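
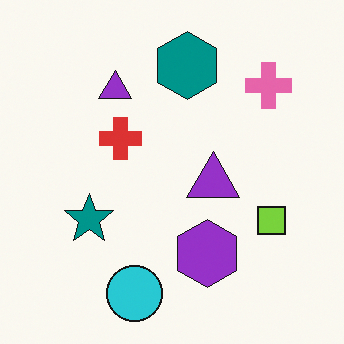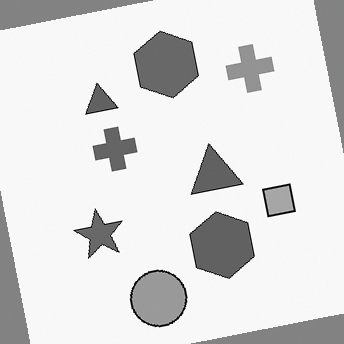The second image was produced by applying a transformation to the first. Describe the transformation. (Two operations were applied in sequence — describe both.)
It was rotated counter-clockwise by a small amount, then converted to grayscale.

Every shape is tilted by the same angle and the image corners show triangular fill wedges — a whole-image rotation by a non-right angle. All color is removed — every shape is now a shade of grey.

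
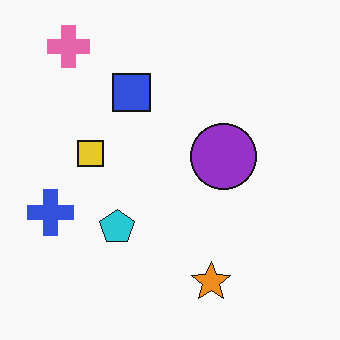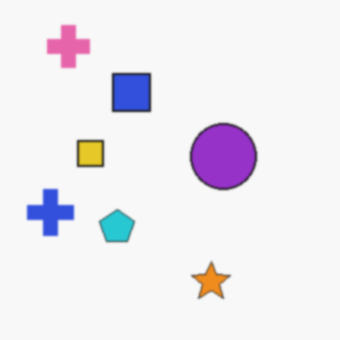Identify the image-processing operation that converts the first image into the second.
It was slightly softened.

Shape edges and outlines are uniformly softened across the whole image.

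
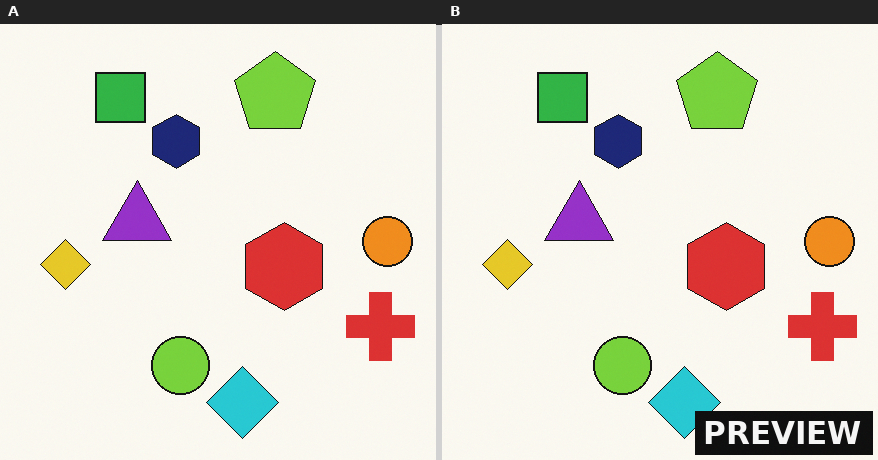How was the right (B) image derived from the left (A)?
This is the original image watermarked with the text "PREVIEW" in the lower-right corner.

A dark label reading "PREVIEW" appears in the lower-right corner.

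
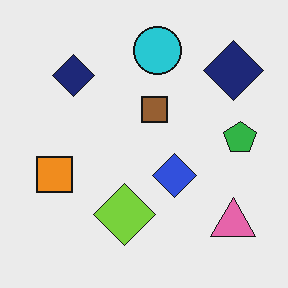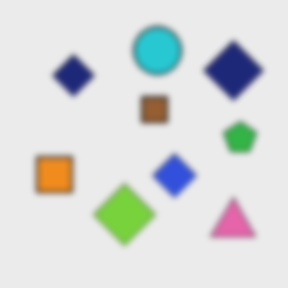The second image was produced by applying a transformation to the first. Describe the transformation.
The image was moderately blurred.

Shape edges and outlines are uniformly softened across the whole image.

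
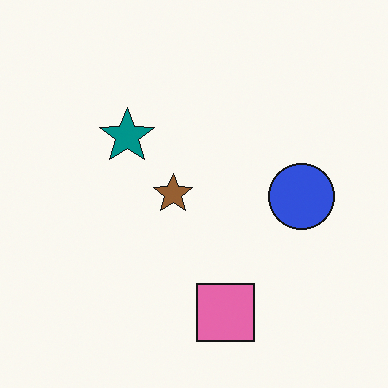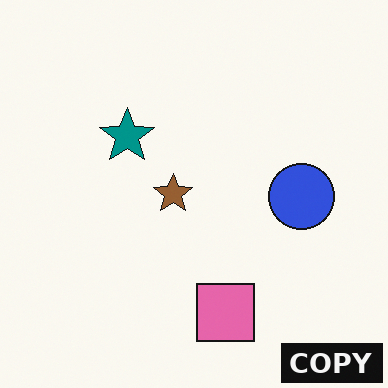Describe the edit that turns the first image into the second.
This is the original image watermarked with the text "COPY" in the lower-right corner.

A dark label reading "COPY" appears in the lower-right corner.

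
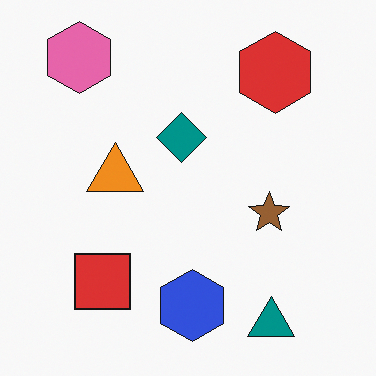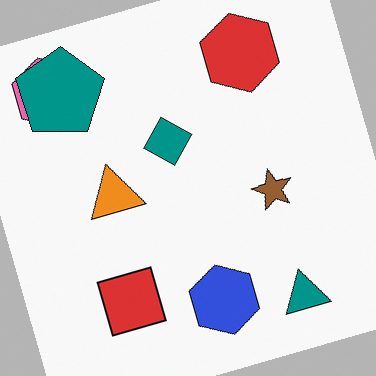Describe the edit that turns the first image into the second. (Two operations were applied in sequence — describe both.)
The second image is the first rotated counter-clockwise by a clearly visible amount, then overlaid with an additional teal pentagon.

Every shape is tilted by the same angle and the image corners show triangular fill wedges — a whole-image rotation by a non-right angle. A teal pentagon appears in the second image that is absent from the first.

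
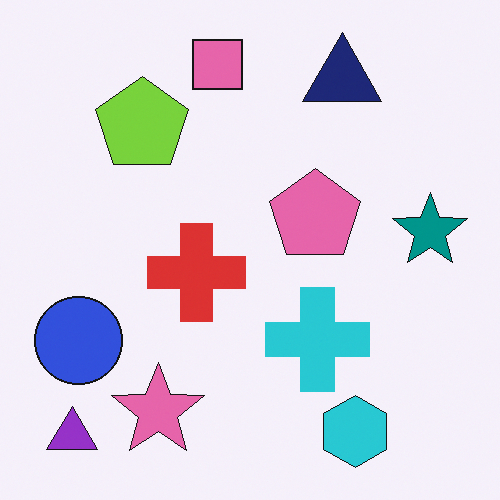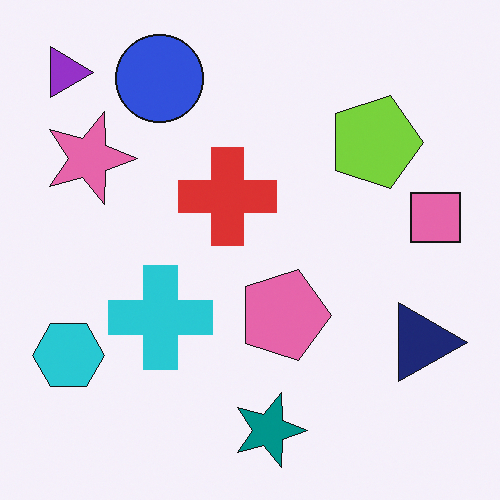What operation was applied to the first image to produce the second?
It was rotated 90° clockwise.

The purple triangle sits in the bottom-left of the first image and the top-left of the second — consistent with a whole-image 90° clockwise rotation.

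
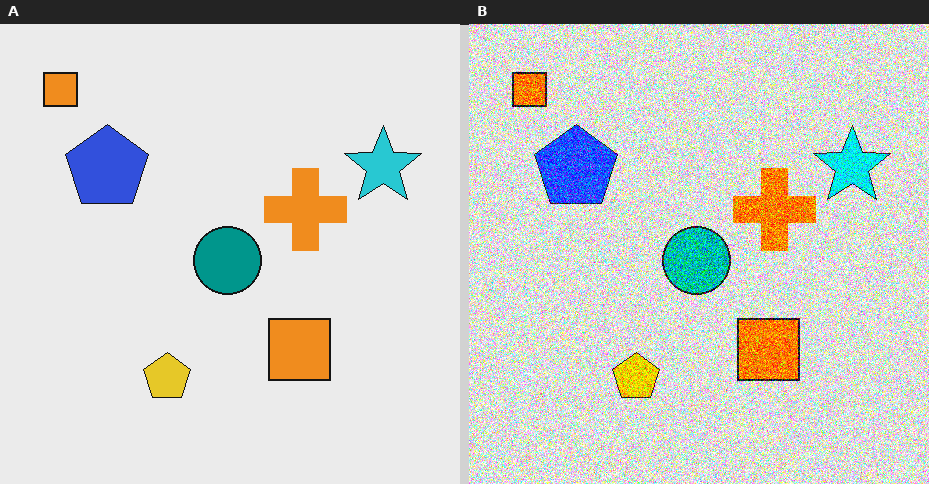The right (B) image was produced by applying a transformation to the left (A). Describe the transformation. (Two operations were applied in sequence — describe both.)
Degraded with strong gaussian noise, then made much more vivid (saturation change).

Random speckle covers the whole image, including the flat background. All colors are more vivid — a global saturation change.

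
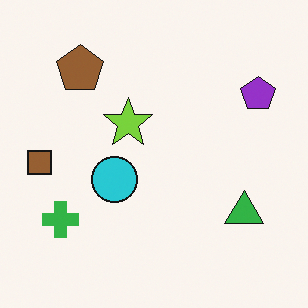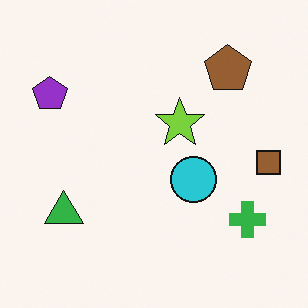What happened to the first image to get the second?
It was flipped horizontally (left ↔ right).

The brown square is in the left of the first image and the right of the second — shapes on opposite sides of the vertical midline have swapped in a mirror flip.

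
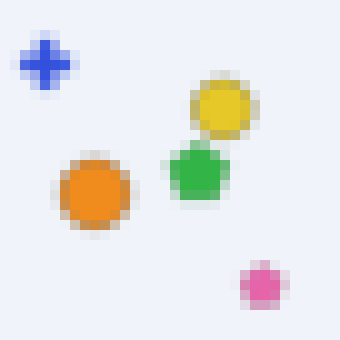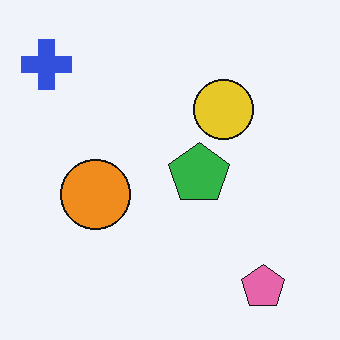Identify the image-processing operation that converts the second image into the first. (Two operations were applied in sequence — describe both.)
The image was moderately blurred, then coarsely pixelated.

Shape edges and outlines are uniformly softened across the whole image. Shapes are reduced to large square blocks; fine edges and outlines are lost — a downscale-then-upscale (mosaic) effect.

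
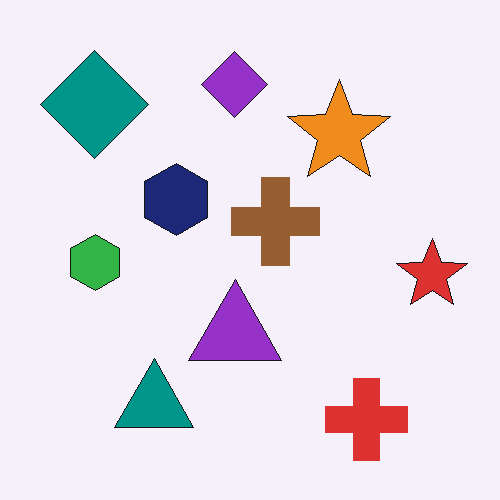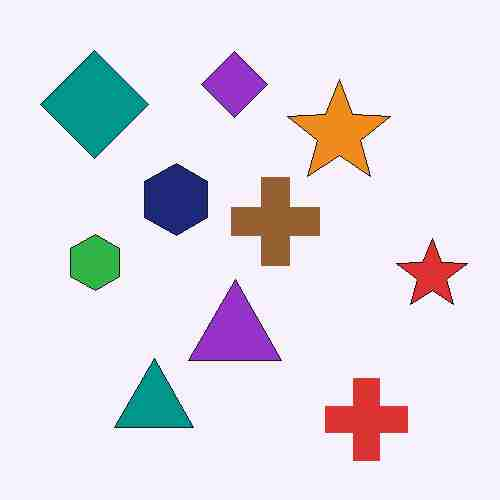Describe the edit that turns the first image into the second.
The second image is the first heavily JPEG-compressed with obvious blocking artifacts.

Blocky 8×8 compression artifacts appear around shape edges and the flat background shows ringing — characteristic JPEG degradation.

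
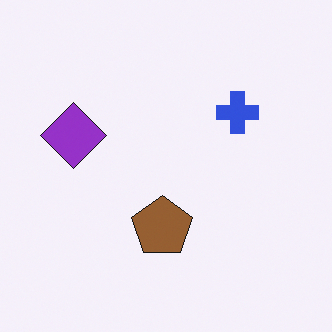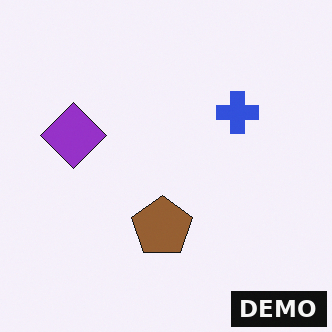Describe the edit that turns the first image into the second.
The second image is the first watermarked with the text "DEMO" in the lower-right corner.

A dark label reading "DEMO" appears in the lower-right corner.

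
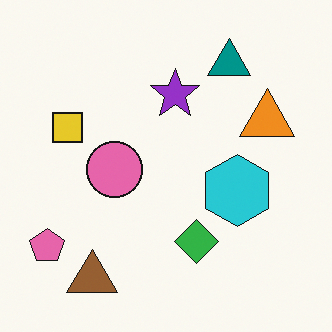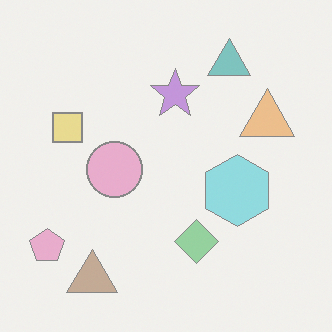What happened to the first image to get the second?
The second image is the first given much lower contrast.

Tones are pushed toward mid-grey across the whole image — a global contrast change.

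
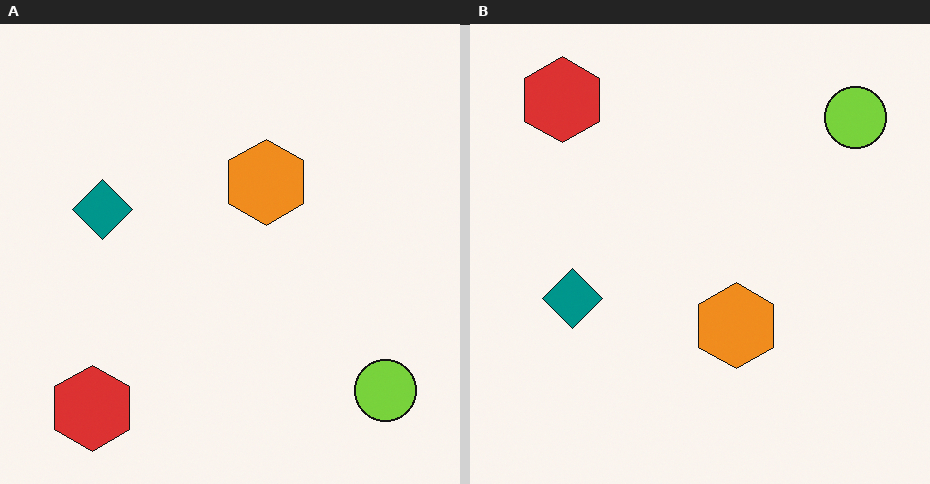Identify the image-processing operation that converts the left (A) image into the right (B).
This is the original image flipped vertically (top ↔ bottom).

The red hexagon is in the bottom-left of the left (A) image and the top-left of the right (B) — shapes on opposite sides of the horizontal midline have swapped in a mirror flip.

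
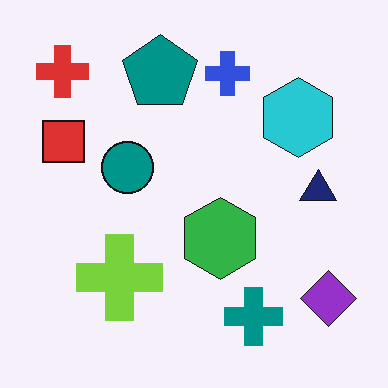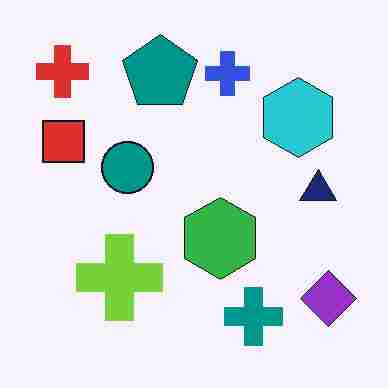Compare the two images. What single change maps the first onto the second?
This is the original image heavily JPEG-compressed with obvious blocking artifacts.

Blocky 8×8 compression artifacts appear around shape edges and the flat background shows ringing — characteristic JPEG degradation.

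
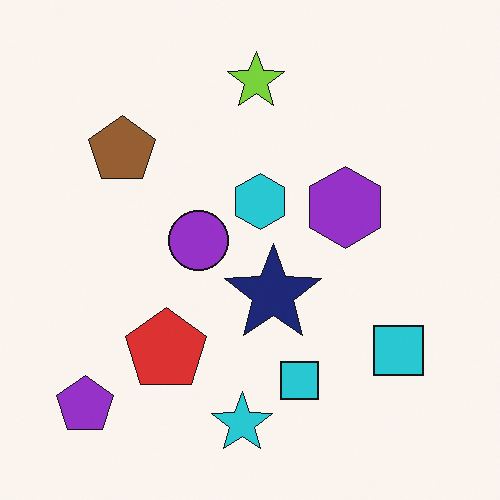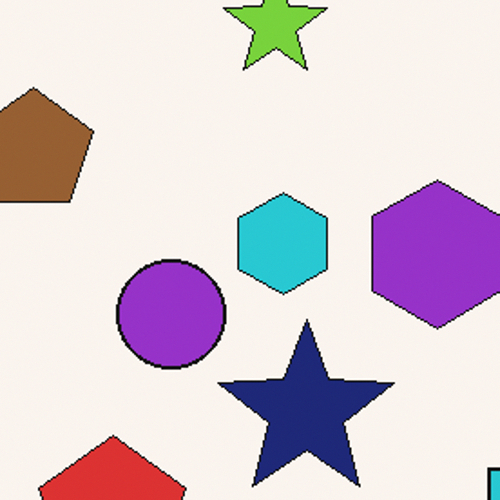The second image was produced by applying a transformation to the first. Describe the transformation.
It was cropped to a noticeably smaller region and rescaled.

The visible shapes are larger and the field of view is narrower; shapes near the original edges may be partly or wholly outside the frame — a crop-and-rescale.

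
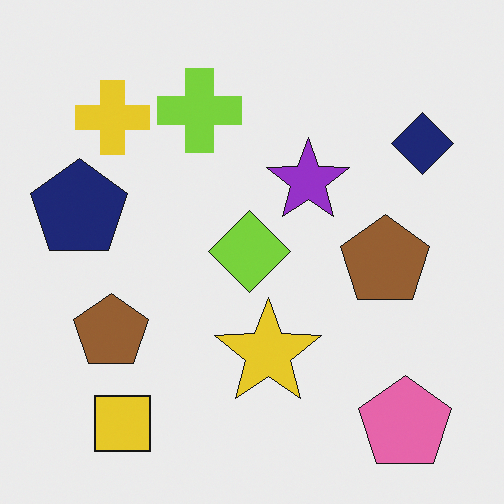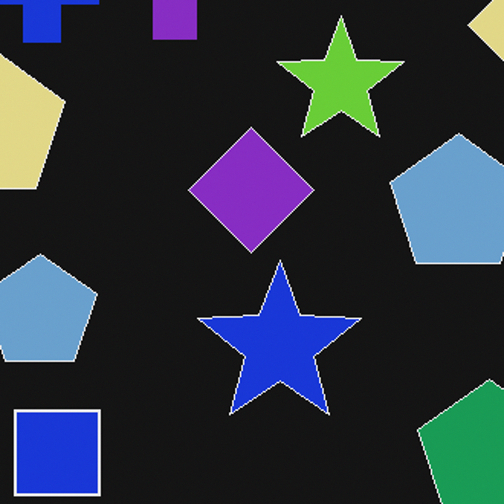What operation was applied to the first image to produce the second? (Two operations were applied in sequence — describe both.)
This is the original image color-inverted (negative), then cropped to a modestly smaller region and rescaled.

The light background has become dark and every shape's color is its complement — a photographic negative. The visible shapes are larger and the field of view is narrower; shapes near the original edges may be partly or wholly outside the frame — a crop-and-rescale.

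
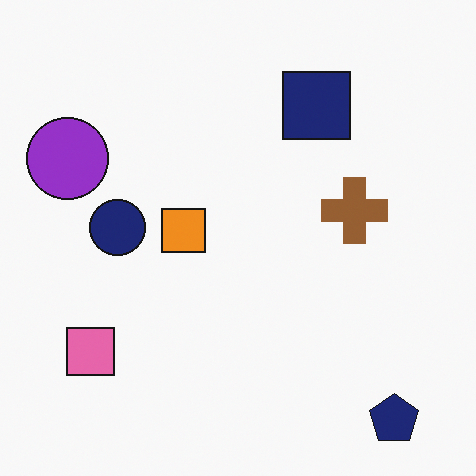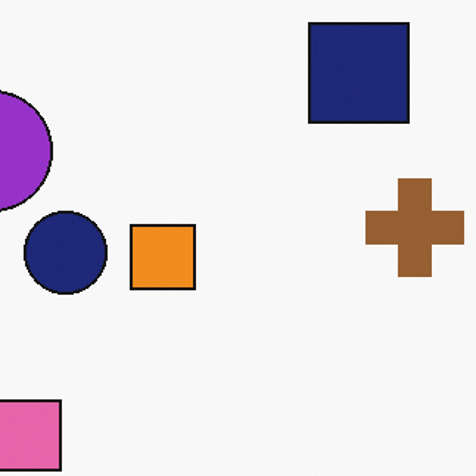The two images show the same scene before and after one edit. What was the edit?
The transformation is: cropped to a modestly smaller region and rescaled.

The visible shapes are larger and the field of view is narrower; shapes near the original edges may be partly or wholly outside the frame — a crop-and-rescale.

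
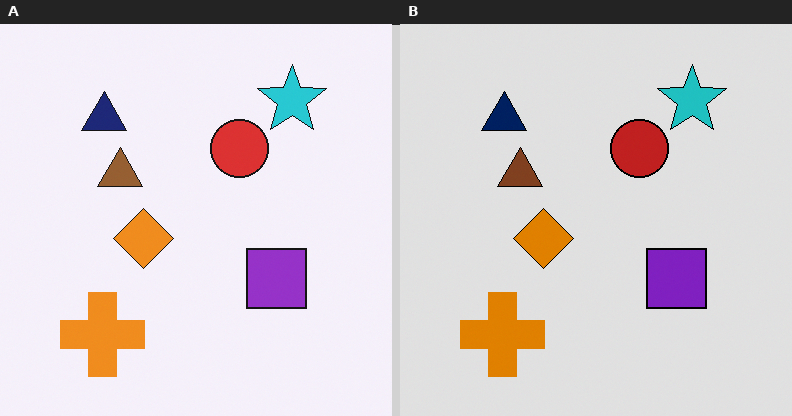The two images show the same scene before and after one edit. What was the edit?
It was moderately posterized.

Each flat color has snapped to a coarser quantized level — most visibly, the near-white background has dropped to a flat grey.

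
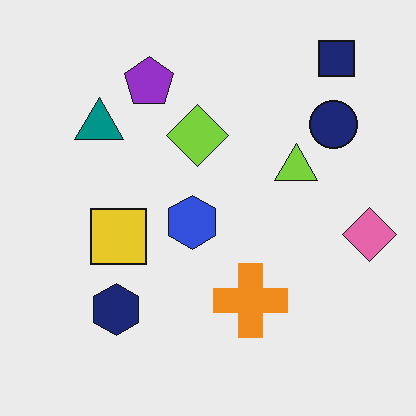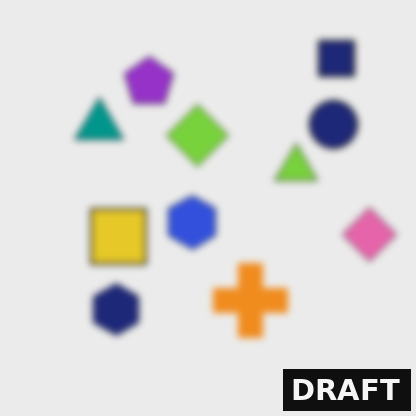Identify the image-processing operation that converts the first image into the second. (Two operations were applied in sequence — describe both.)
This is the original image moderately blurred, then watermarked with the text "DRAFT" in the lower-right corner.

Shape edges and outlines are uniformly softened across the whole image. A dark label reading "DRAFT" appears in the lower-right corner.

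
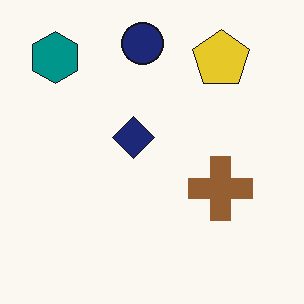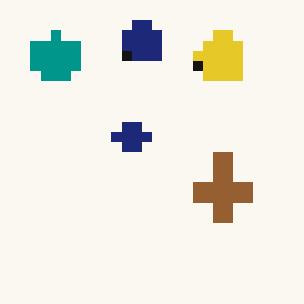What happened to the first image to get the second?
It was coarsely pixelated.

Shapes are reduced to large square blocks; fine edges and outlines are lost — a downscale-then-upscale (mosaic) effect.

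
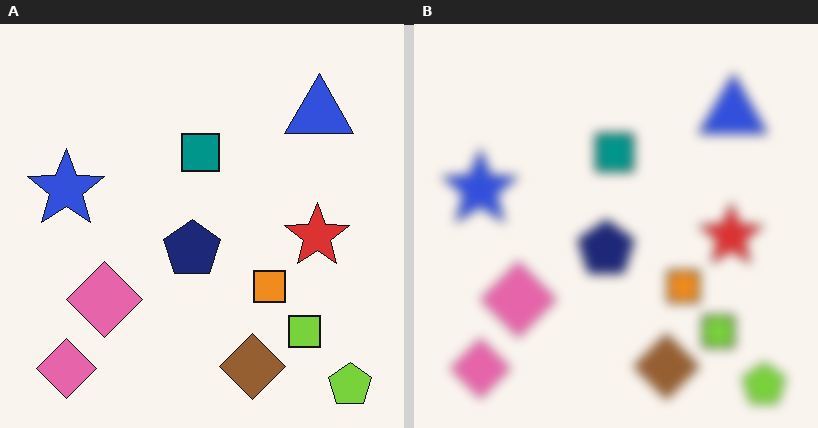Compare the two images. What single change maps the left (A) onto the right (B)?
The image was strongly gaussian-blurred.

Shape edges and outlines are uniformly softened across the whole image.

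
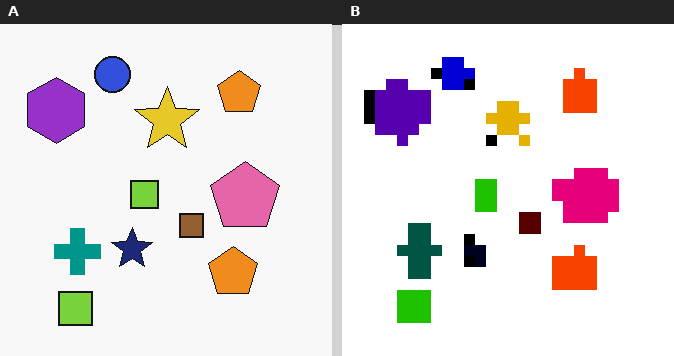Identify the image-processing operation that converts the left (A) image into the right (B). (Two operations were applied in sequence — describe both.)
Boosted in contrast, then coarsely pixelated.

Tones are pushed away from mid-grey across the whole image — a global contrast change. Shapes are reduced to large square blocks; fine edges and outlines are lost — a downscale-then-upscale (mosaic) effect.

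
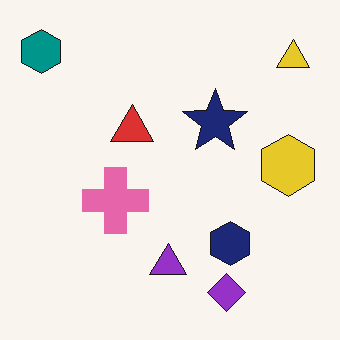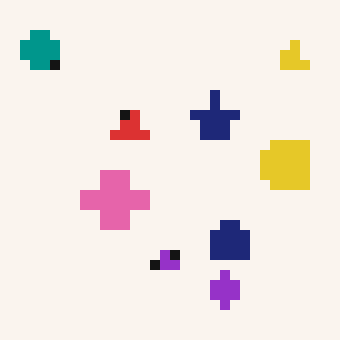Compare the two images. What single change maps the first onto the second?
It was coarsely pixelated.

Shapes are reduced to large square blocks; fine edges and outlines are lost — a downscale-then-upscale (mosaic) effect.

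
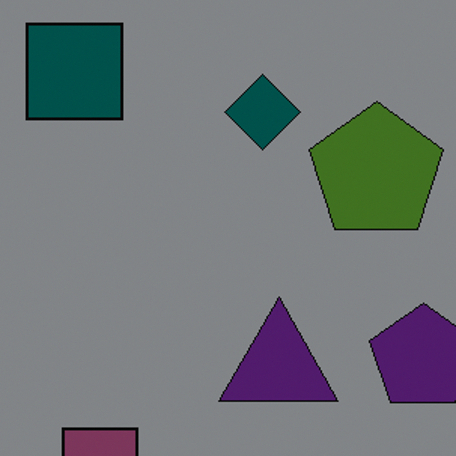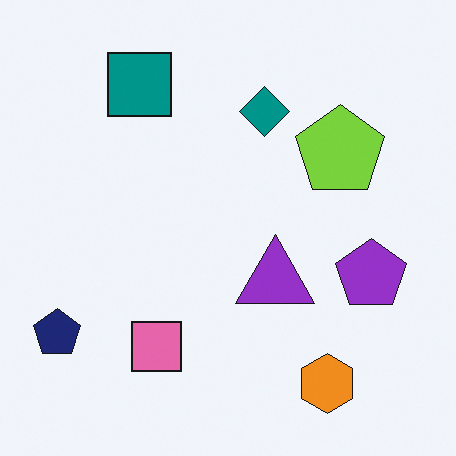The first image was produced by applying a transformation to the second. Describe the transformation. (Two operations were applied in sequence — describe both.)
The transformation is: darkened a lot, then cropped slightly and scaled back up.

Every pixel — background and shapes alike — is uniformly darkened. The visible shapes are larger and the field of view is narrower; shapes near the original edges may be partly or wholly outside the frame — a crop-and-rescale.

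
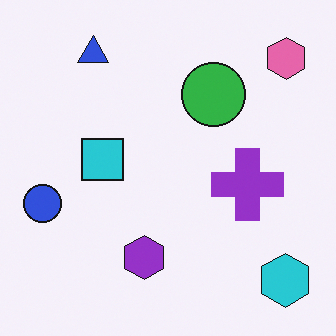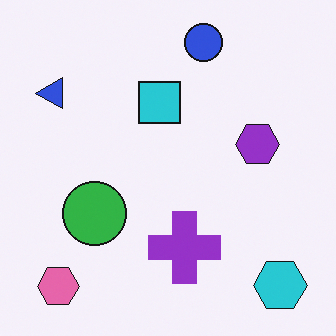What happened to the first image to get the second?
Transposed (reflected across the top-left ↔ bottom-right diagonal).

Shapes have swapped their row and column positions — what was in the top-right is now in the bottom-left — a diagonal reflection.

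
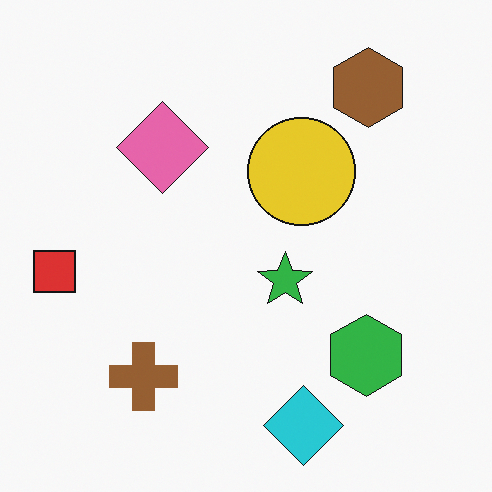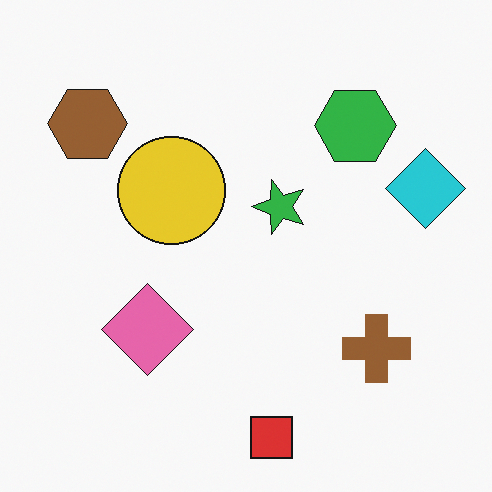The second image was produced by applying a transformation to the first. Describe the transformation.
The image was rotated 90° counter-clockwise.

The brown hexagon sits in the top-right of the first image and the top-left of the second — consistent with a whole-image 90° counter-clockwise rotation.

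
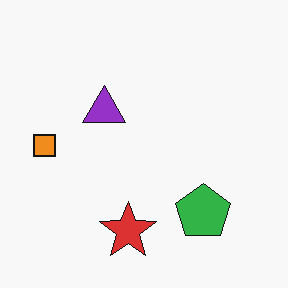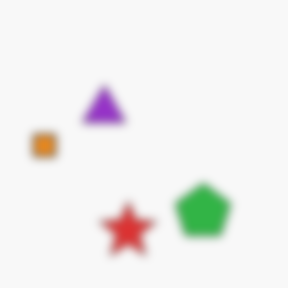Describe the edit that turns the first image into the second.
Noticeably gaussian-blurred.

Shape edges and outlines are uniformly softened across the whole image.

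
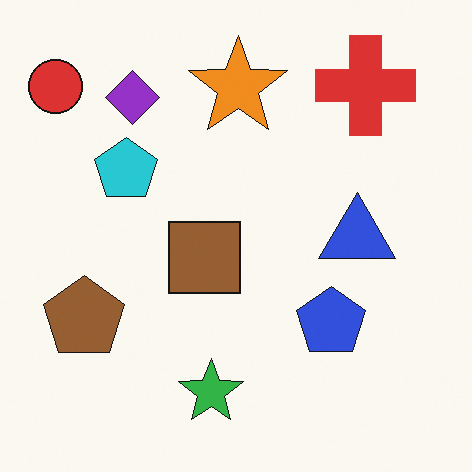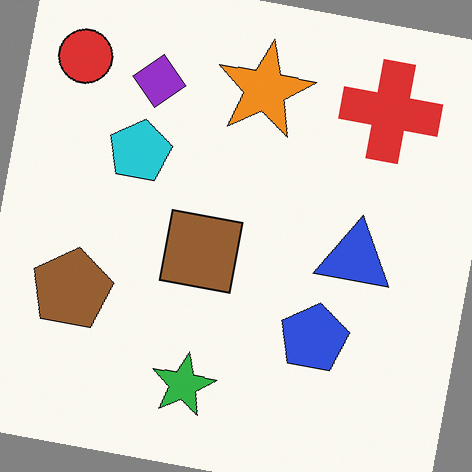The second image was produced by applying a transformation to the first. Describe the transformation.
This is the original image rotated clockwise by a few degrees.

Every shape is tilted by the same angle and the image corners show triangular fill wedges — a whole-image rotation by a non-right angle.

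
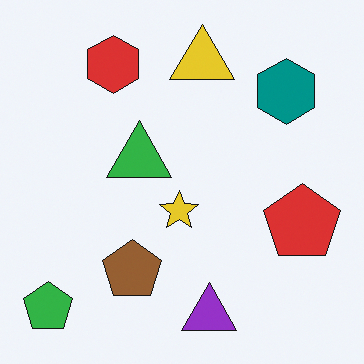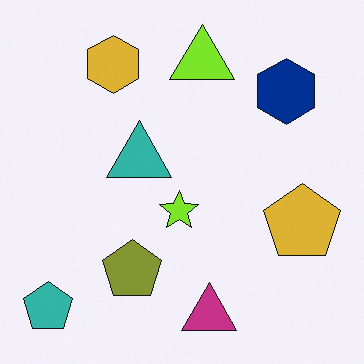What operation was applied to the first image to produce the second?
Hue-shifted by a small amount.

Every shape's color has rotated by the same amount around the hue wheel — a uniform hue shift.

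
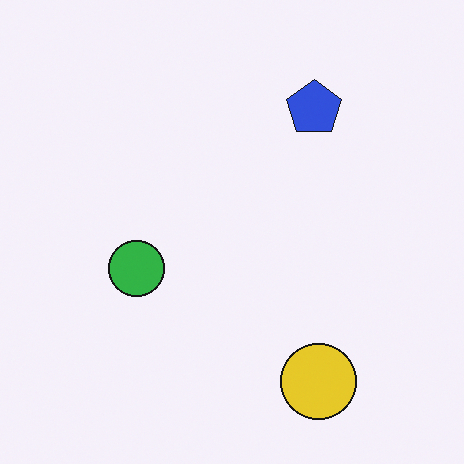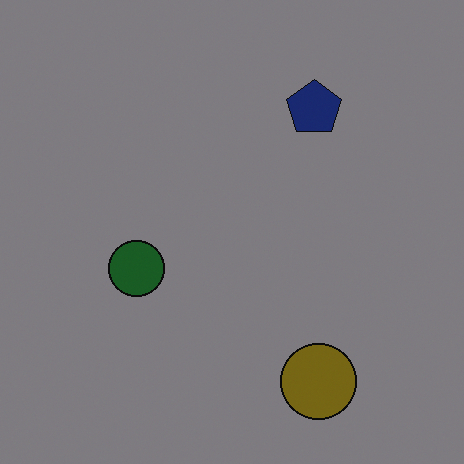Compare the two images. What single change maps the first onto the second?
This is the original image substantially darkened.

Every pixel — background and shapes alike — is uniformly darkened.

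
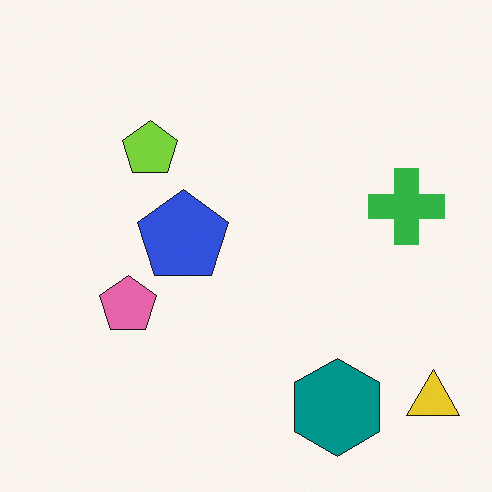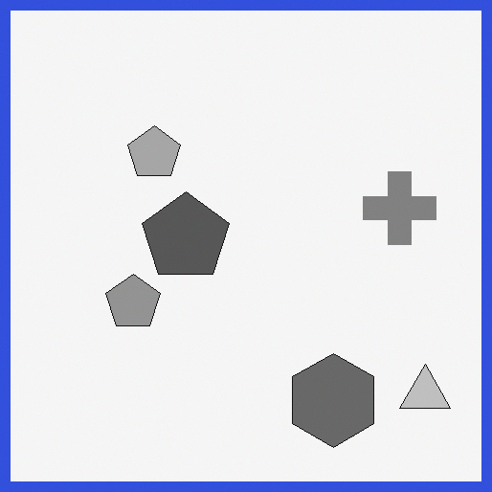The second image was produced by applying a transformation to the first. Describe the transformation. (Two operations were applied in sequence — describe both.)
This is the original image converted to grayscale, then framed with a blue border.

All color is removed — every shape is now a shade of grey. A solid blue frame runs around the edge of the second image, with the content slightly shrunk inside it.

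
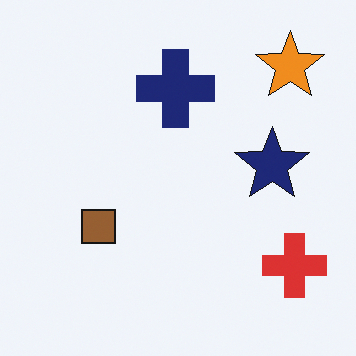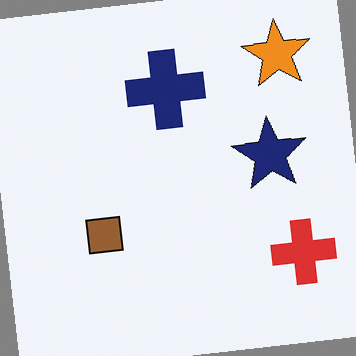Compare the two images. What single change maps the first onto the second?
The transformation is: rotated counter-clockwise by a small amount.

Every shape is tilted by the same angle and the image corners show triangular fill wedges — a whole-image rotation by a non-right angle.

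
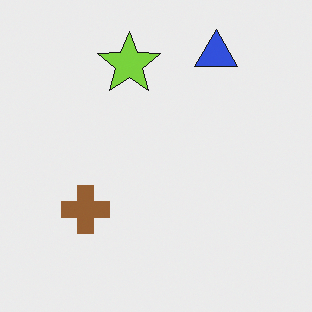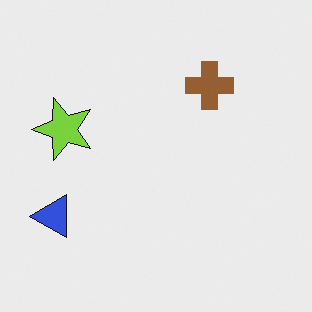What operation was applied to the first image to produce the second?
It was transposed (reflected across the top-left ↔ bottom-right diagonal).

Shapes have swapped their row and column positions — what was in the top-right is now in the bottom-left — a diagonal reflection.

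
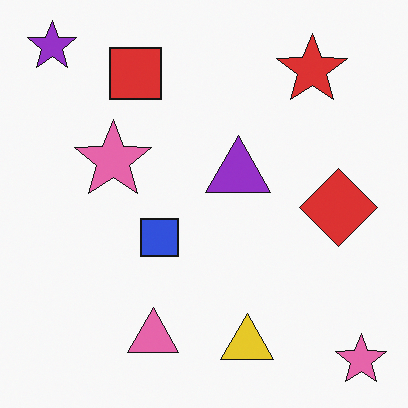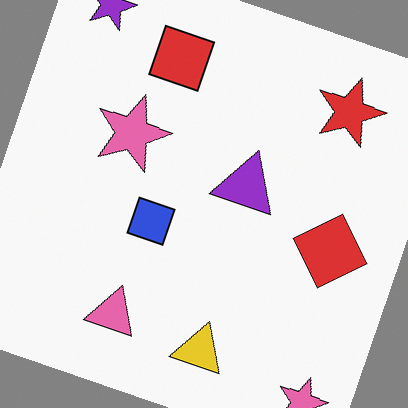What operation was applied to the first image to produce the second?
This is the original image rotated clockwise by a clearly visible amount.

Every shape is tilted by the same angle and the image corners show triangular fill wedges — a whole-image rotation by a non-right angle.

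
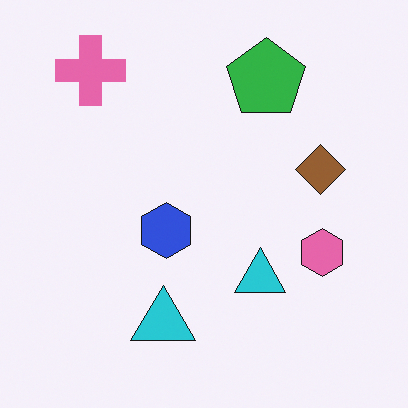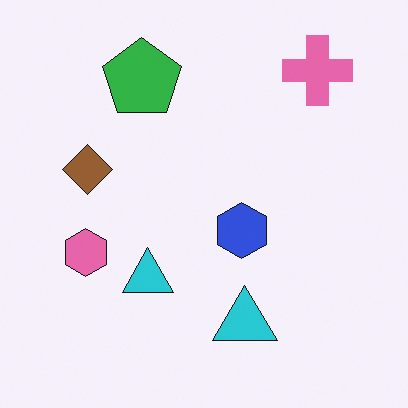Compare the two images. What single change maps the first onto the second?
This is the original image flipped horizontally (left ↔ right).

The pink hexagon is in the right of the first image and the left of the second — shapes on opposite sides of the vertical midline have swapped in a mirror flip.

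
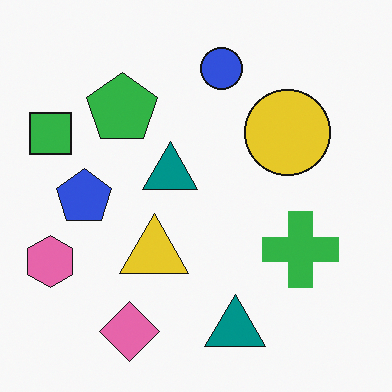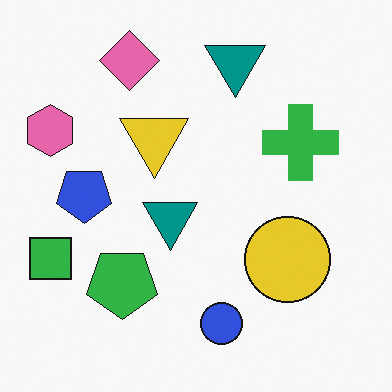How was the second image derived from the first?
The transformation is: flipped vertically (top ↔ bottom).

The pink diamond is in the bottom-left of the first image and the top-left of the second — shapes on opposite sides of the horizontal midline have swapped in a mirror flip.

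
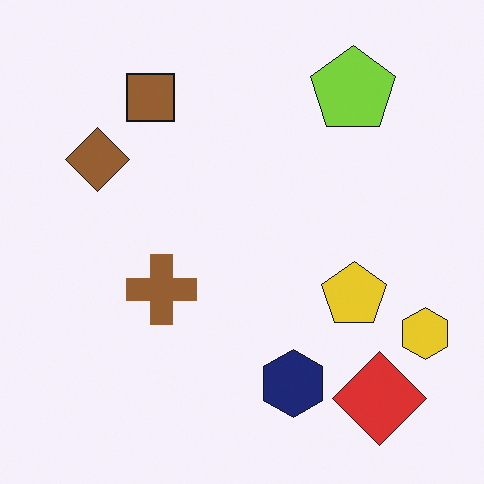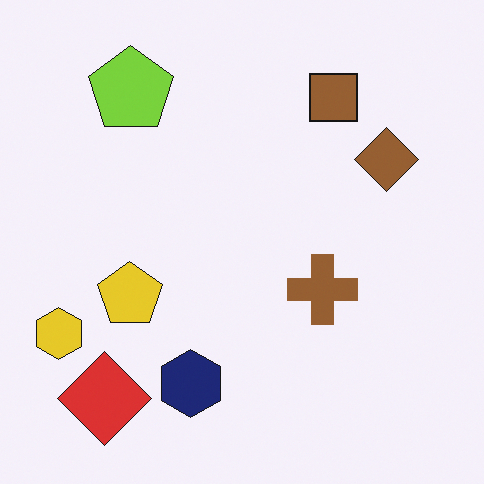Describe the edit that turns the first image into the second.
Flipped horizontally (left ↔ right).

The yellow hexagon is in the bottom-right of the first image and the bottom-left of the second — shapes on opposite sides of the vertical midline have swapped in a mirror flip.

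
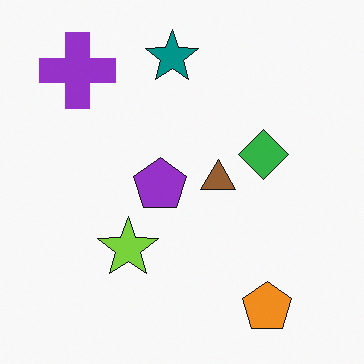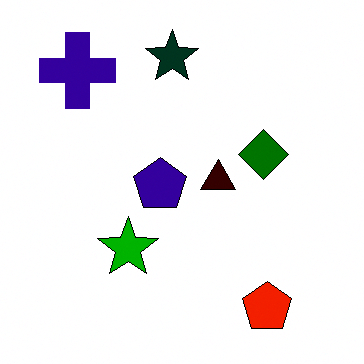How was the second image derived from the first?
It was boosted in contrast.

Tones are pushed away from mid-grey across the whole image — a global contrast change.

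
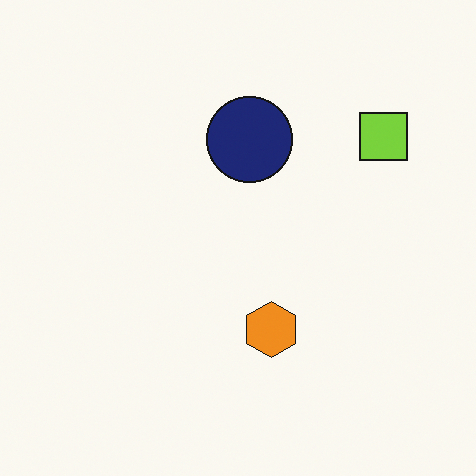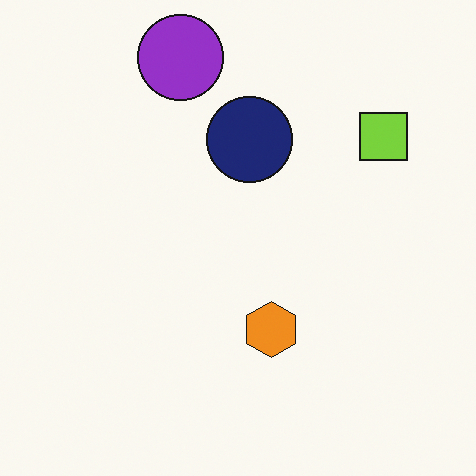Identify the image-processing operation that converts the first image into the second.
This is the original image overlaid with an additional purple circle.

A purple circle appears in the second image that is absent from the first.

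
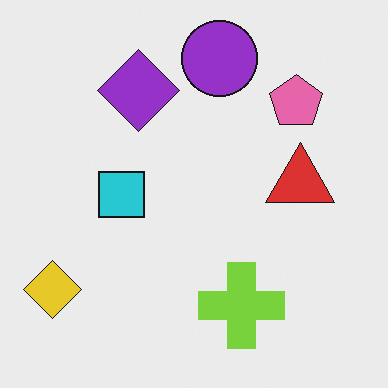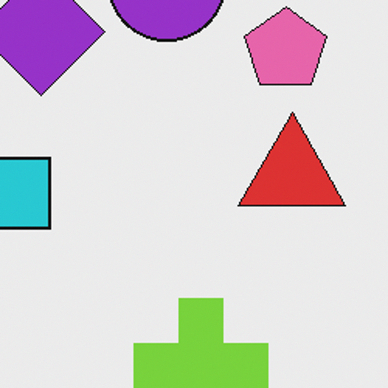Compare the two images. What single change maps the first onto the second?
The transformation is: cropped to a modestly smaller region and rescaled.

The visible shapes are larger and the field of view is narrower; shapes near the original edges may be partly or wholly outside the frame — a crop-and-rescale.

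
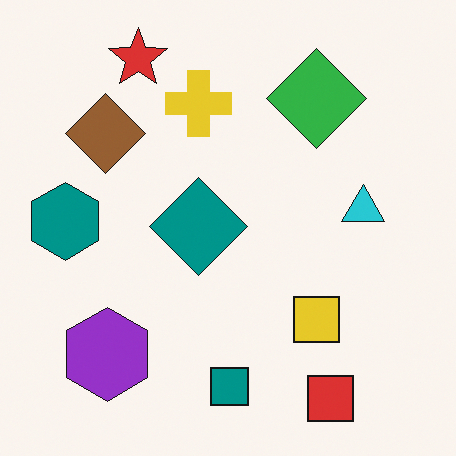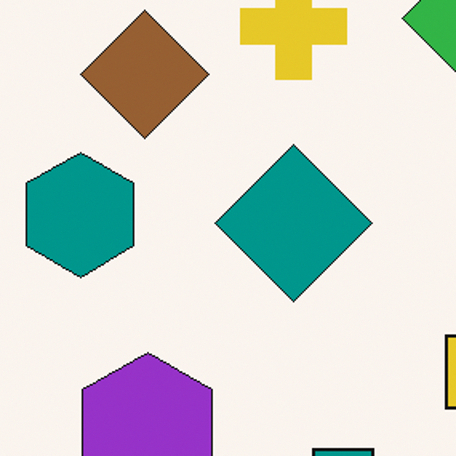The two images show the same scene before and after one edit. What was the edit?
The image was cropped to a modestly smaller region and rescaled.

The visible shapes are larger and the field of view is narrower; shapes near the original edges may be partly or wholly outside the frame — a crop-and-rescale.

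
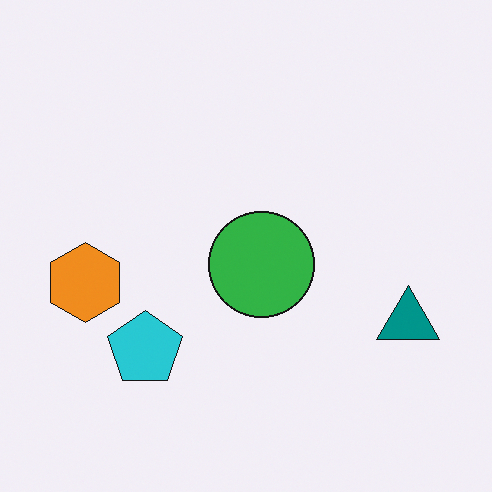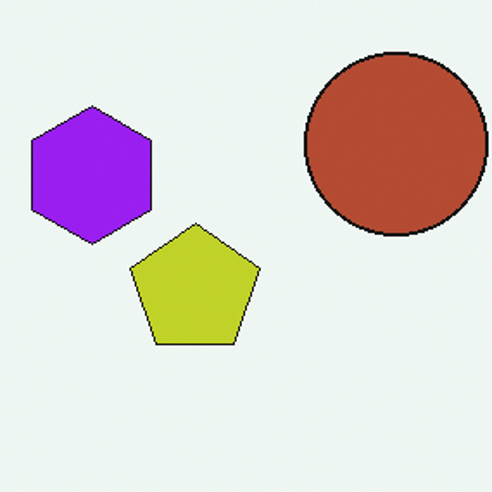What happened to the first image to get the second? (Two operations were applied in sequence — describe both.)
It was hue-shifted by a large amount, then cropped tightly and scaled back up.

Every shape's color has rotated by the same amount around the hue wheel — a uniform hue shift. The visible shapes are larger and the field of view is narrower; shapes near the original edges may be partly or wholly outside the frame — a crop-and-rescale.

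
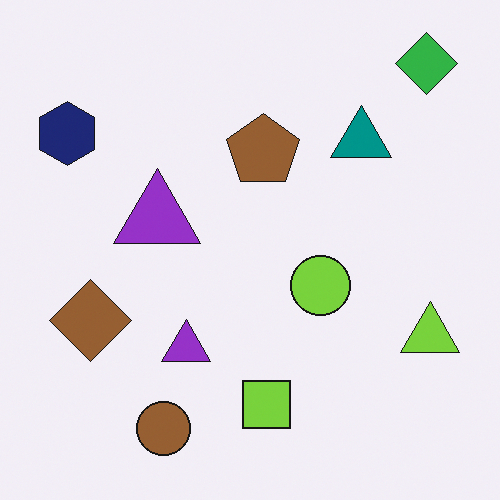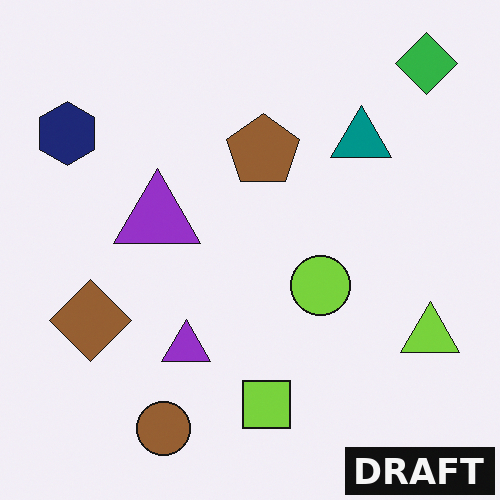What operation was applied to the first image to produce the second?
This is the original image watermarked with the text "DRAFT" in the lower-right corner.

A dark label reading "DRAFT" appears in the lower-right corner.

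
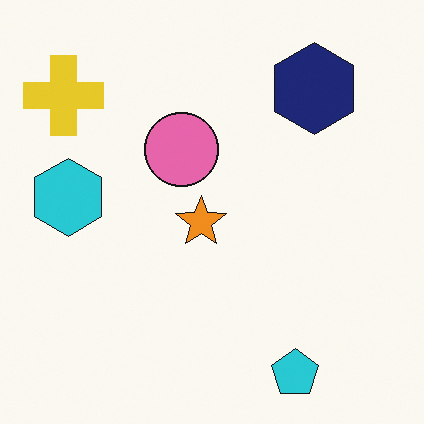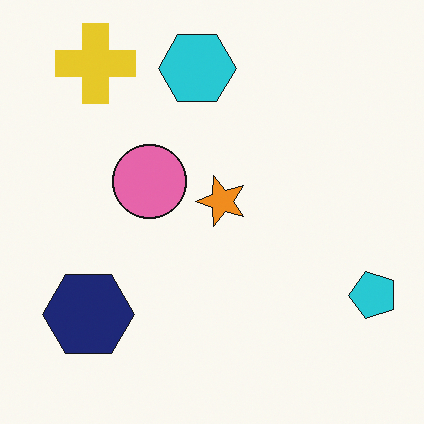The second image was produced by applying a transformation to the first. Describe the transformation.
The transformation is: transposed (reflected across the top-left ↔ bottom-right diagonal).

Shapes have swapped their row and column positions — what was in the top-right is now in the bottom-left — a diagonal reflection.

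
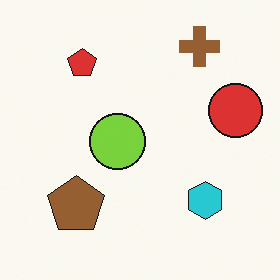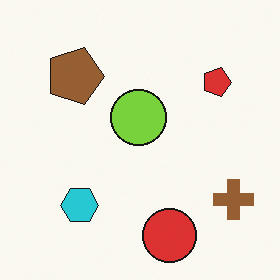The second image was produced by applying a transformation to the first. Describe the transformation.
The transformation is: rotated 90° clockwise.

The brown cross sits in the top-right of the first image and the bottom-right of the second — consistent with a whole-image 90° clockwise rotation.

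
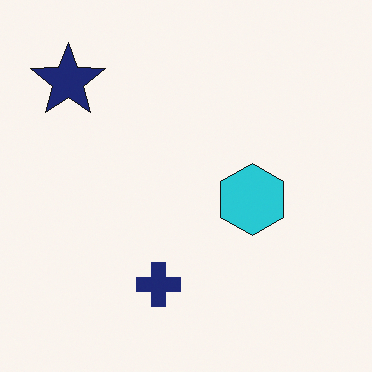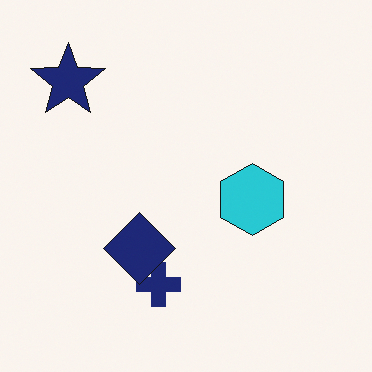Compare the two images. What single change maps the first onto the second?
The transformation is: overlaid with an additional navy diamond.

A navy diamond appears in the second image that is absent from the first.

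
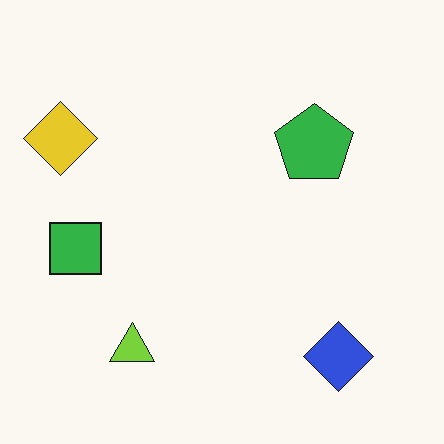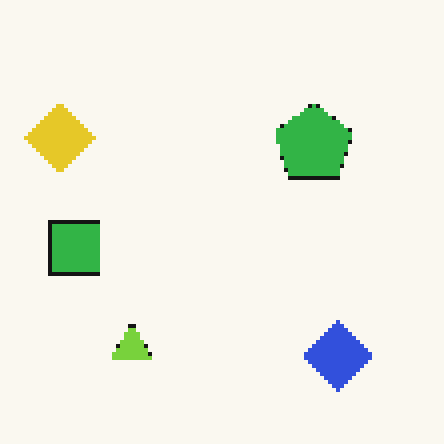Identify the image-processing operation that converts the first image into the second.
The transformation is: lightly pixelated (a mild mosaic effect).

Shapes are reduced to large square blocks; fine edges and outlines are lost — a downscale-then-upscale (mosaic) effect.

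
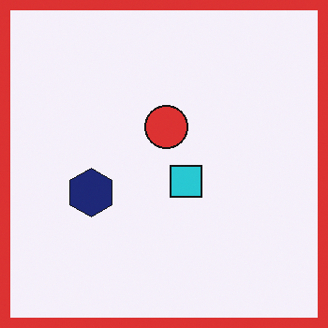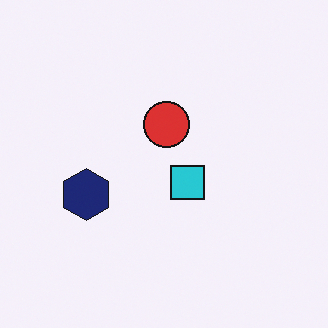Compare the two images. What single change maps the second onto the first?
The transformation is: framed with a red border.

A solid red frame runs around the edge of the first image, with the content slightly shrunk inside it.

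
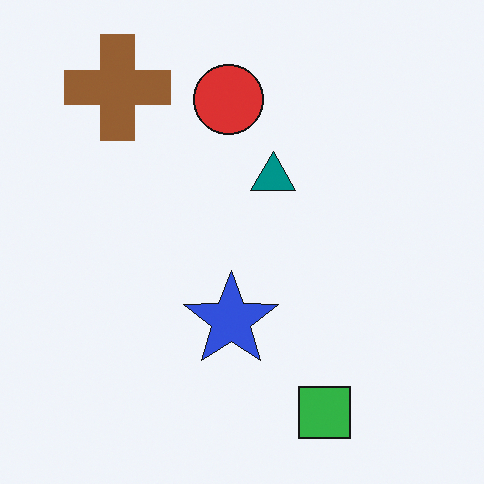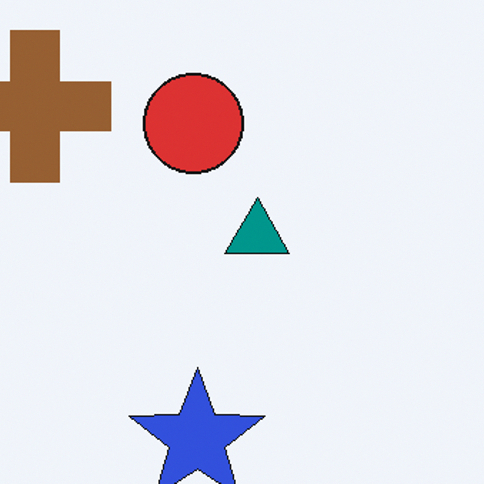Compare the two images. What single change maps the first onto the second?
The second image is the first cropped slightly and scaled back up.

The visible shapes are larger and the field of view is narrower; shapes near the original edges may be partly or wholly outside the frame — a crop-and-rescale.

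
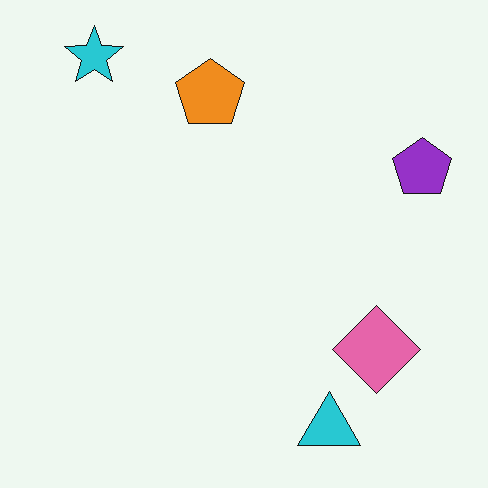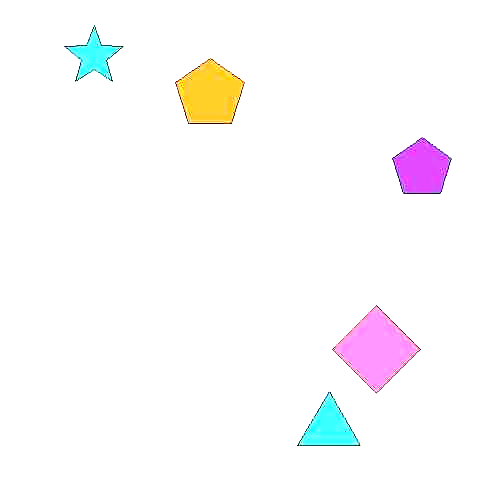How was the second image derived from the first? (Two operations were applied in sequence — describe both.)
The image was heavily JPEG-compressed with obvious blocking artifacts, then noticeably brightened.

Blocky 8×8 compression artifacts appear around shape edges and the flat background shows ringing — characteristic JPEG degradation. Every pixel — background and shapes alike — is uniformly brightened.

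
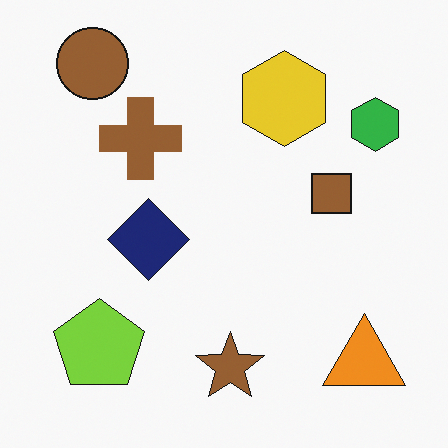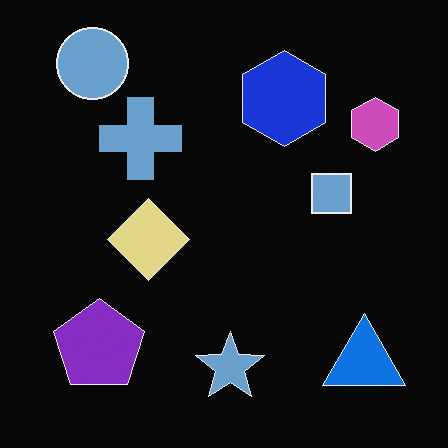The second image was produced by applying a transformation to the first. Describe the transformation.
The second image is the first color-inverted (negative).

The light background has become dark and every shape's color is its complement — a photographic negative.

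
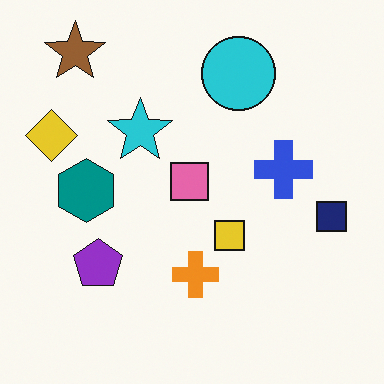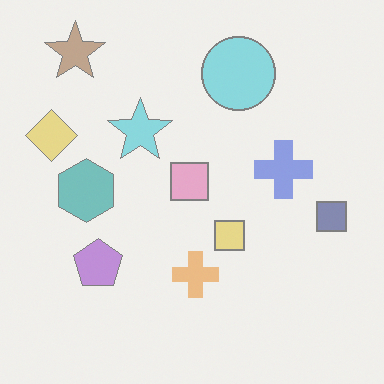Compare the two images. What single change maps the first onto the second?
Washed out (contrast reduced).

Tones are pushed toward mid-grey across the whole image — a global contrast change.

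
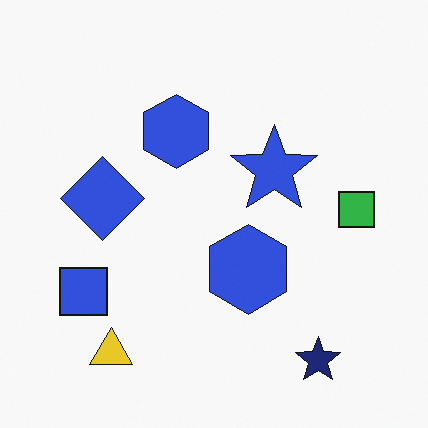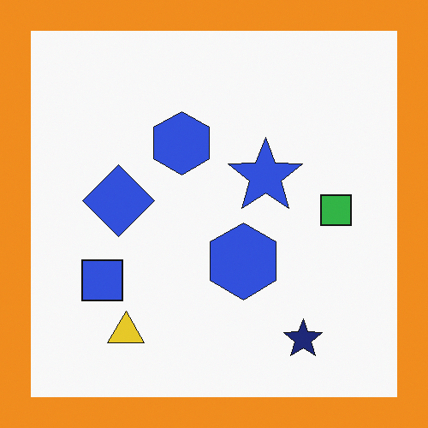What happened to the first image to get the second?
Framed with a orange border.

A solid orange frame runs around the edge of the second image, with the content slightly shrunk inside it.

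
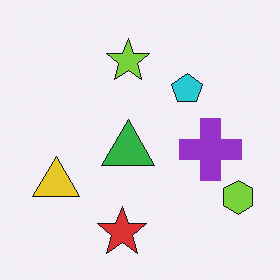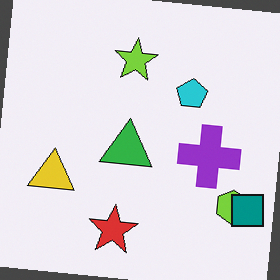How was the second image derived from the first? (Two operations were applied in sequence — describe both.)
Rotated clockwise by a small amount, then overlaid with an additional teal square.

Every shape is tilted by the same angle and the image corners show triangular fill wedges — a whole-image rotation by a non-right angle. A teal square appears in the second image that is absent from the first.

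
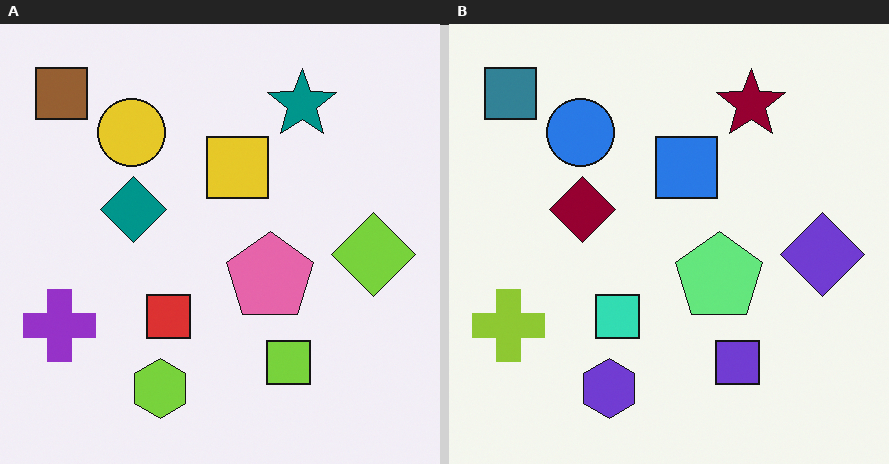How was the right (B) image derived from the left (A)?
This is the original image hue-shifted by a large amount.

Every shape's color has rotated by the same amount around the hue wheel — a uniform hue shift.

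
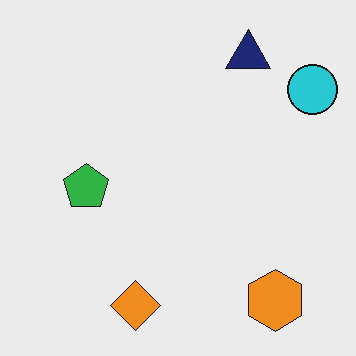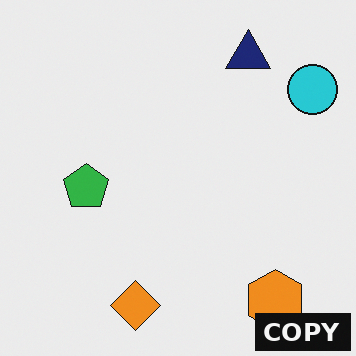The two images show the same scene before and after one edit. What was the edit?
This is the original image watermarked with the text "COPY" in the lower-right corner.

A dark label reading "COPY" appears in the lower-right corner.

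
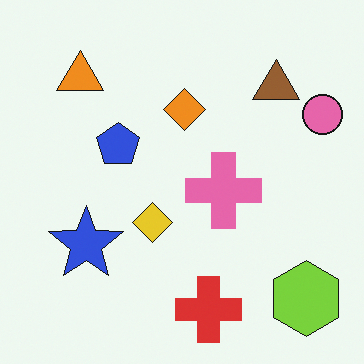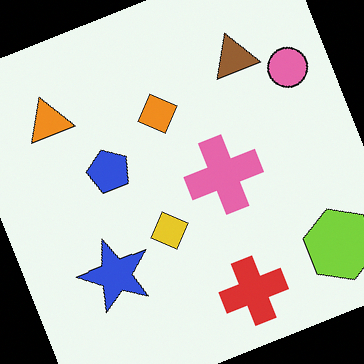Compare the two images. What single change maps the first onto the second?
This is the original image rotated counter-clockwise by a clearly visible amount.

Every shape is tilted by the same angle and the image corners show triangular fill wedges — a whole-image rotation by a non-right angle.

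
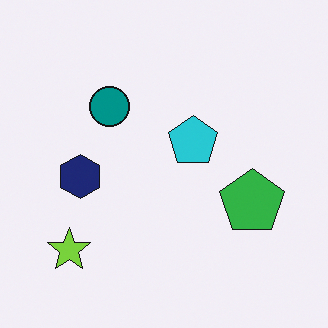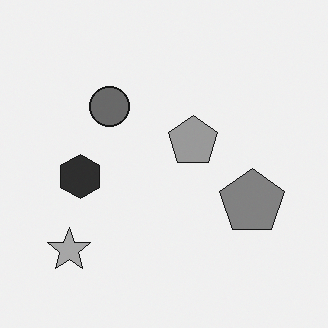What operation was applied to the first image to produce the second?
It was converted to grayscale.

All color is removed — every shape is now a shade of grey.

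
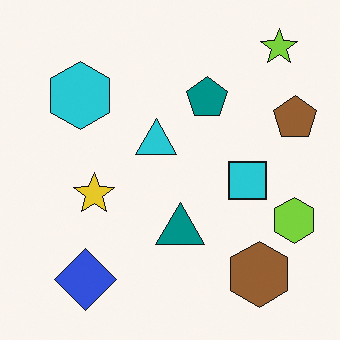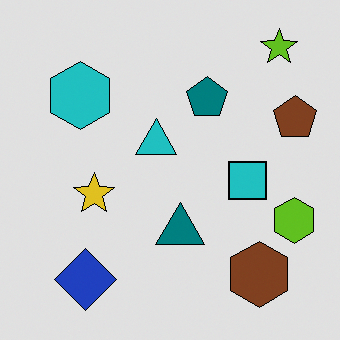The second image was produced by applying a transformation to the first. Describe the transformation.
The image was moderately posterized.

Each flat color has snapped to a coarser quantized level — most visibly, the near-white background has dropped to a flat grey.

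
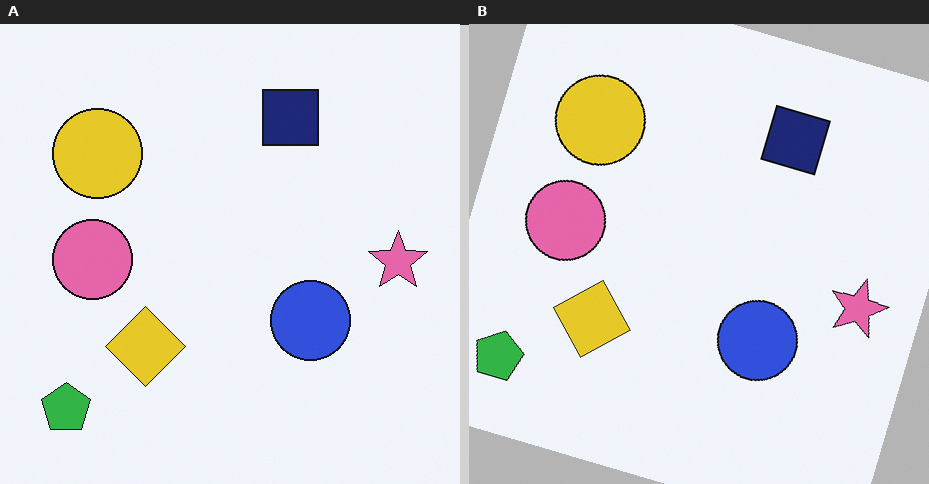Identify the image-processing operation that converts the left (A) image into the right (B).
The image was rotated clockwise by a clearly visible amount.

Every shape is tilted by the same angle and the image corners show triangular fill wedges — a whole-image rotation by a non-right angle.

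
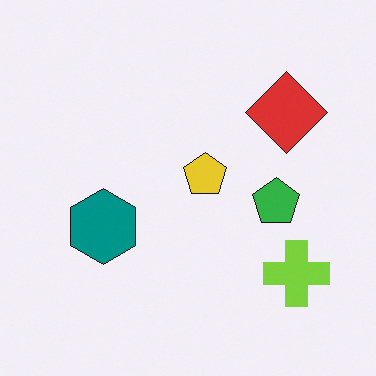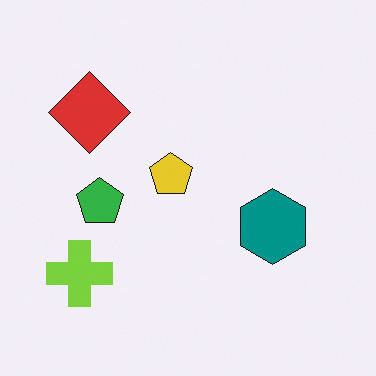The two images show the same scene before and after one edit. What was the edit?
It was flipped horizontally (left ↔ right).

The lime cross is in the bottom-right of the first image and the bottom-left of the second — shapes on opposite sides of the vertical midline have swapped in a mirror flip.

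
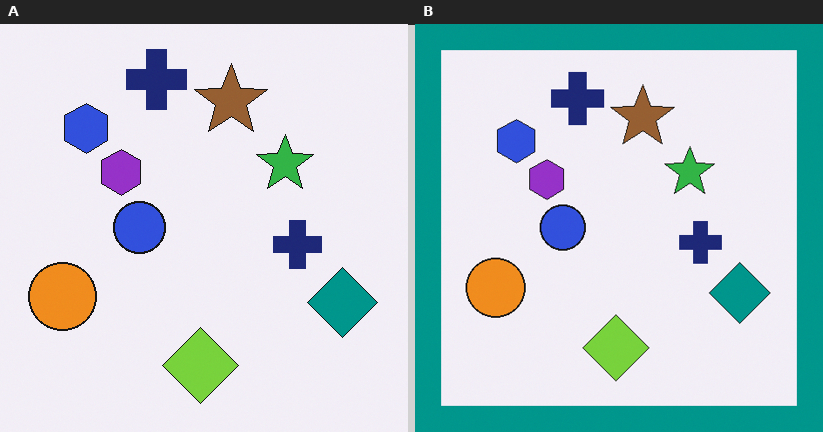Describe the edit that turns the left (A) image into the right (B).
The image was framed with a teal border.

A solid teal frame runs around the edge of the right (B) image, with the content slightly shrunk inside it.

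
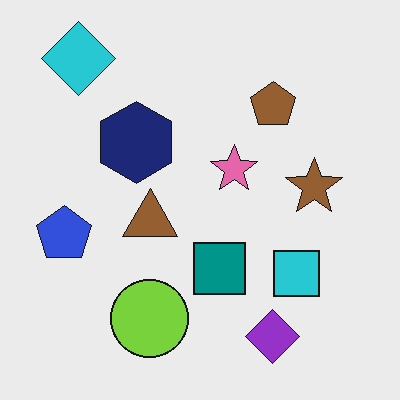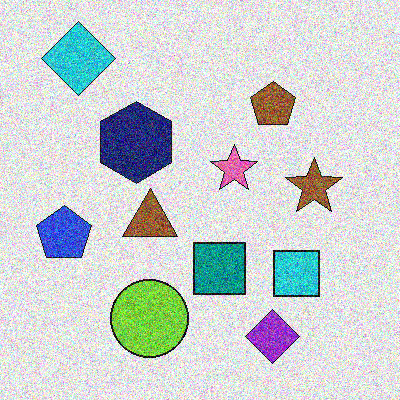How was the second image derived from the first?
Degraded with a thick layer of grain.

Random speckle covers the whole image, including the flat background.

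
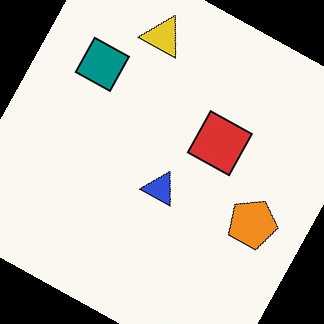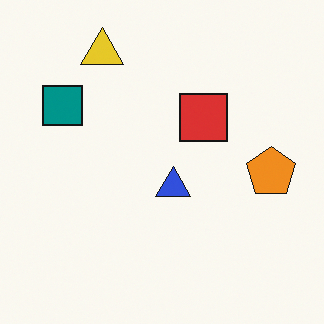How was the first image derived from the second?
The image was rotated clockwise by a clearly visible amount.

Every shape is tilted by the same angle and the image corners show triangular fill wedges — a whole-image rotation by a non-right angle.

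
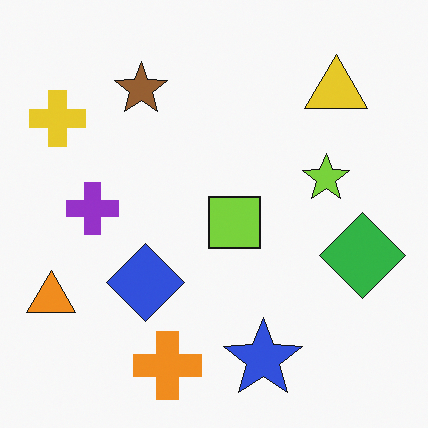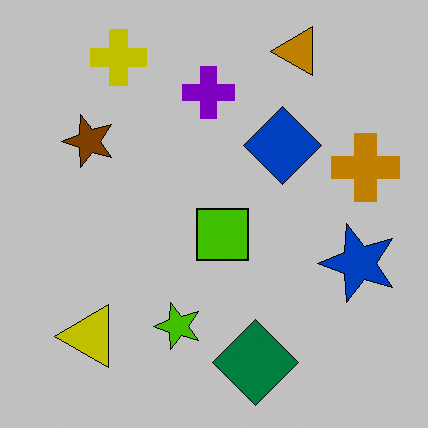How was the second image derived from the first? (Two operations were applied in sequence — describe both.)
The transformation is: transposed (reflected across the top-left ↔ bottom-right diagonal), then aggressively posterized.

Shapes have swapped their row and column positions — what was in the top-right is now in the bottom-left — a diagonal reflection. Each flat color has snapped to a coarser quantized level — most visibly, the near-white background has dropped to a flat grey.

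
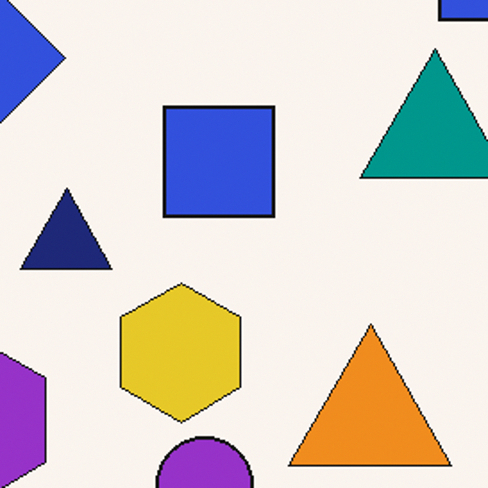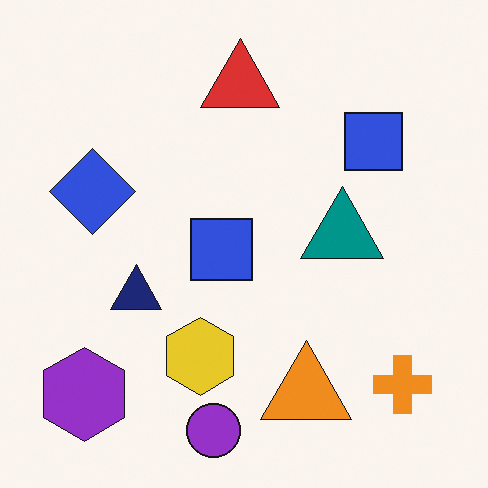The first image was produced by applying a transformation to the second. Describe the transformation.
This is the original image cropped tightly and scaled back up.

The visible shapes are larger and the field of view is narrower; shapes near the original edges may be partly or wholly outside the frame — a crop-and-rescale.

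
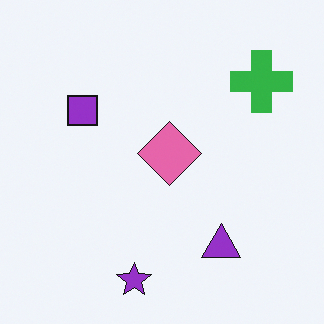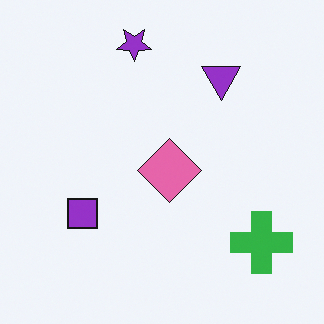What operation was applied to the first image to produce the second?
This is the original image flipped vertically (top ↔ bottom).

The purple star is in the bottom of the first image and the top of the second — shapes on opposite sides of the horizontal midline have swapped in a mirror flip.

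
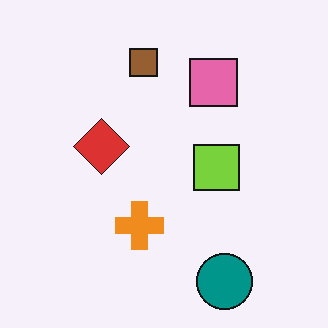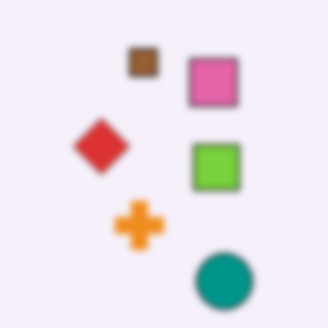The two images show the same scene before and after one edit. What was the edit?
This is the original image noticeably gaussian-blurred.

Shape edges and outlines are uniformly softened across the whole image.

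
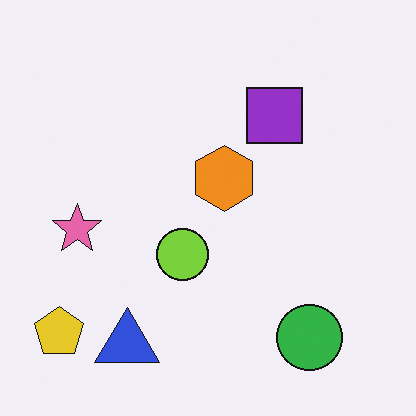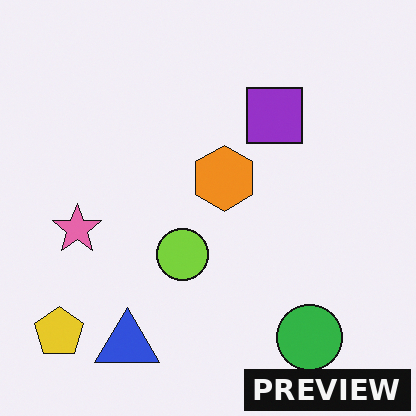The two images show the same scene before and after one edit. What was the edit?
The image was watermarked with the text "PREVIEW" in the lower-right corner.

A dark label reading "PREVIEW" appears in the lower-right corner.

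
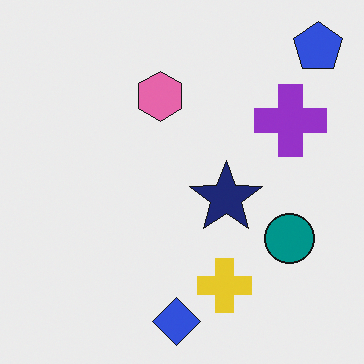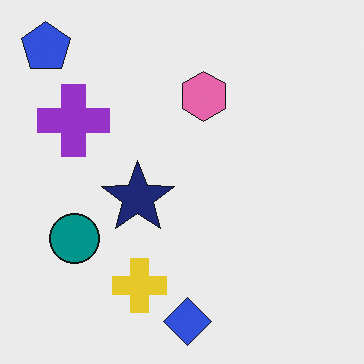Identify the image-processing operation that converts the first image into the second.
Flipped horizontally (left ↔ right).

The blue pentagon is in the top-right of the first image and the top-left of the second — shapes on opposite sides of the vertical midline have swapped in a mirror flip.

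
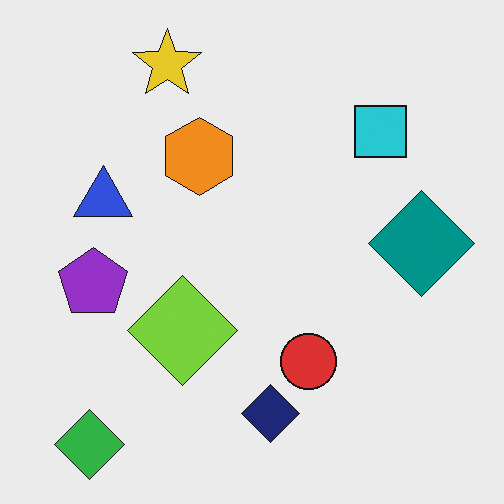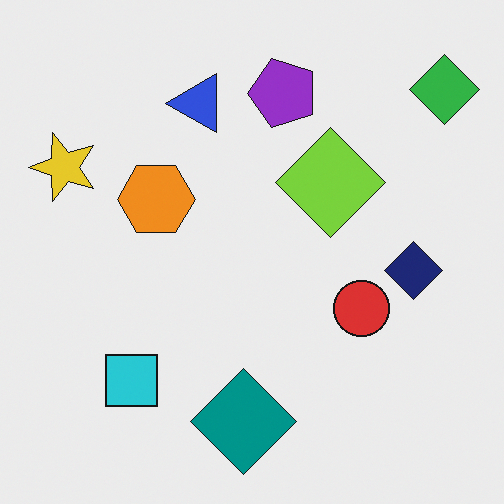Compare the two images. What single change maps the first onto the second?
It was transposed (reflected across the top-left ↔ bottom-right diagonal).

Shapes have swapped their row and column positions — what was in the top-right is now in the bottom-left — a diagonal reflection.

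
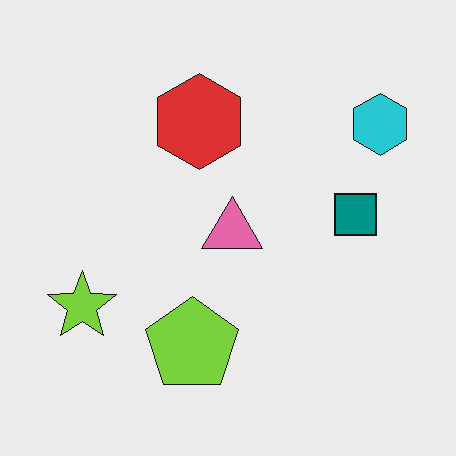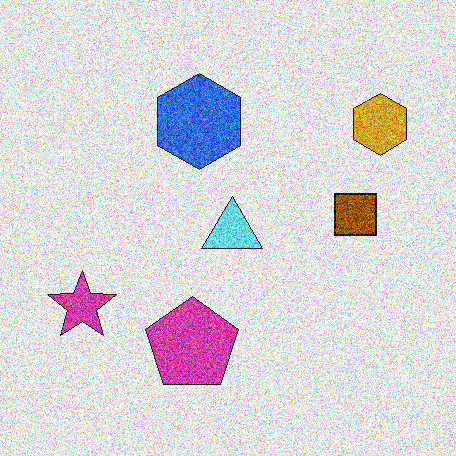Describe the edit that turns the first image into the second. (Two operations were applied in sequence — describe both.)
The image was hue-shifted through roughly half the color wheel, then degraded with a thick layer of grain.

Every shape's color has rotated by the same amount around the hue wheel — a uniform hue shift. Random speckle covers the whole image, including the flat background.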